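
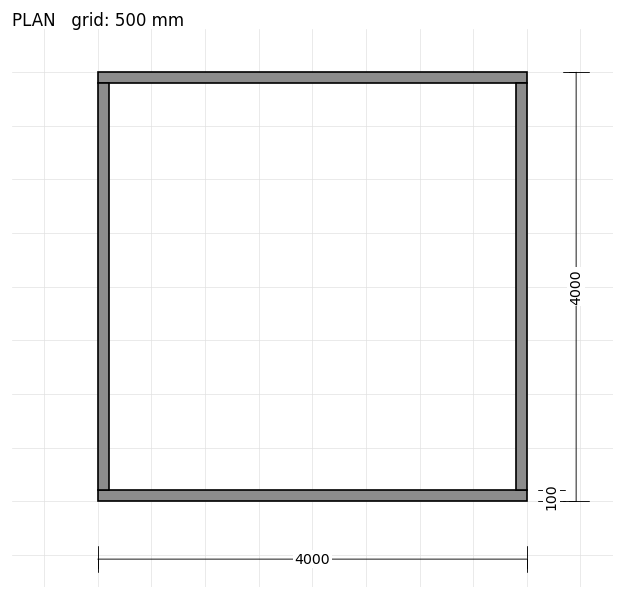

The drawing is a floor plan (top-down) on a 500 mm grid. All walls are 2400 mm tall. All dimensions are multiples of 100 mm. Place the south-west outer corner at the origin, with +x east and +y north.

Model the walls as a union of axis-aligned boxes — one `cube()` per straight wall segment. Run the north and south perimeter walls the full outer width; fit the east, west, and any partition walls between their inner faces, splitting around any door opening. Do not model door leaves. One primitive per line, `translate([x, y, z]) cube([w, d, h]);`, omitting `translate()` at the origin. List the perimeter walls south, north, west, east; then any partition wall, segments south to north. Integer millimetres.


cube([4000, 100, 2400]);
translate([0, 3900, 0]) cube([4000, 100, 2400]);
translate([0, 100, 0]) cube([100, 3800, 2400]);
translate([3900, 100, 0]) cube([100, 3800, 2400]);


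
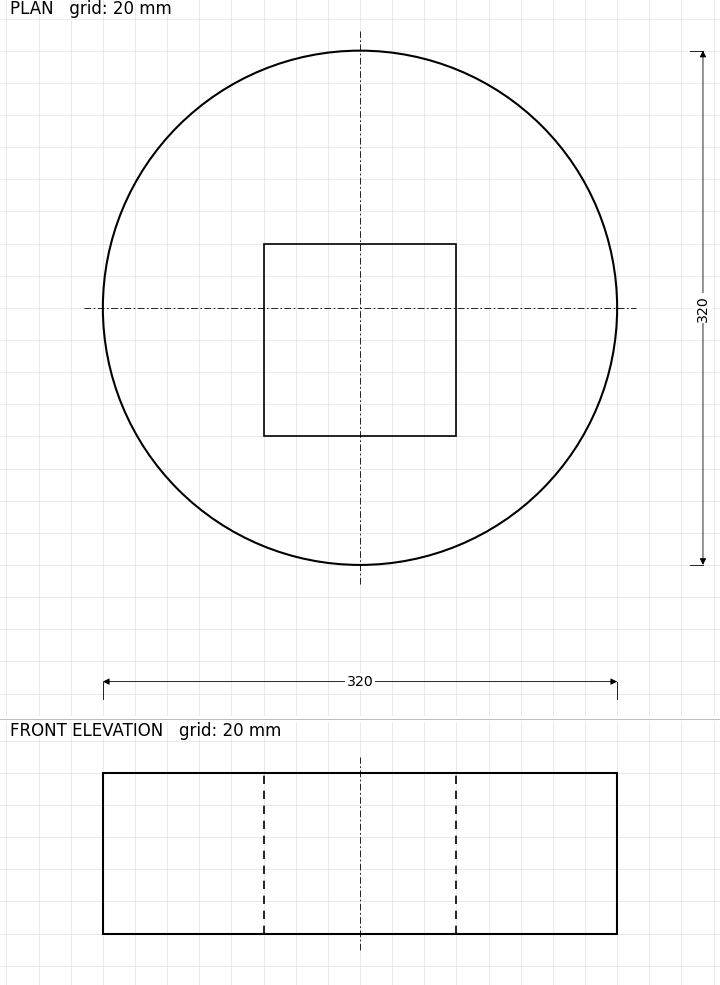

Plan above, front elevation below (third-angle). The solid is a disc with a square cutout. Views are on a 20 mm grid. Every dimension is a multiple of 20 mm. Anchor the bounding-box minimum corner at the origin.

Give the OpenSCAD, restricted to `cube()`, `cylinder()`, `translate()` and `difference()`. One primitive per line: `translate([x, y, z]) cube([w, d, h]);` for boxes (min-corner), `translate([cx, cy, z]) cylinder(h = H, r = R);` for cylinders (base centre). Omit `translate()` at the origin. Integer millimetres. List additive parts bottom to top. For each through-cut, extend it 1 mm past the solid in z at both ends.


difference() {
  translate([160, 160, 0]) cylinder(h = 100, r = 160);
  translate([100, 80, -1]) cube([120, 120, 102]);
}


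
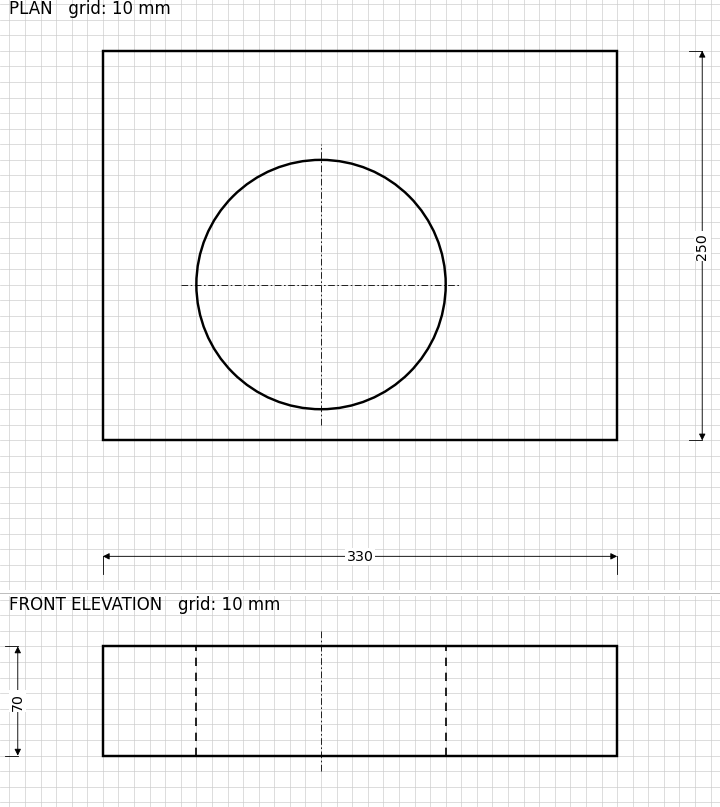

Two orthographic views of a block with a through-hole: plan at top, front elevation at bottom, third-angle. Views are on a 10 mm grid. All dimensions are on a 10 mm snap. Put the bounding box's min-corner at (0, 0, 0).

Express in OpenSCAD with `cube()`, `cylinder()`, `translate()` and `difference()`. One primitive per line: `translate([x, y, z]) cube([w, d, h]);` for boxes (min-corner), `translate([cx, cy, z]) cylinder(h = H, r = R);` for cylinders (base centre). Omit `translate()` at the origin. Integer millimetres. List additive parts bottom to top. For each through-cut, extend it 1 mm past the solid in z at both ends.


difference() {
  cube([330, 250, 70]);
  translate([140, 100, -1]) cylinder(h = 72, r = 80);
}


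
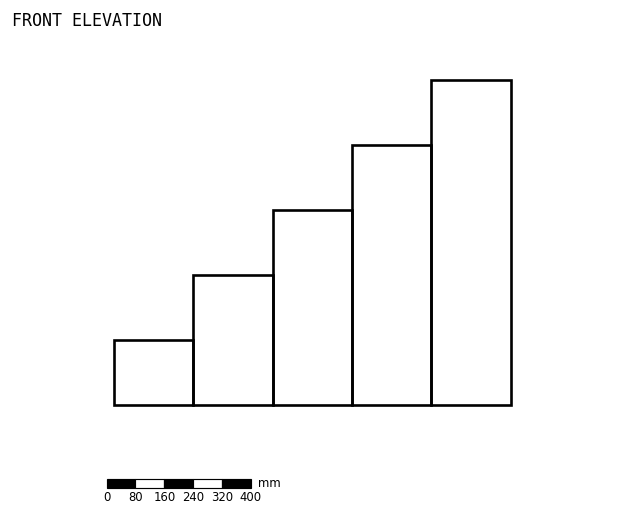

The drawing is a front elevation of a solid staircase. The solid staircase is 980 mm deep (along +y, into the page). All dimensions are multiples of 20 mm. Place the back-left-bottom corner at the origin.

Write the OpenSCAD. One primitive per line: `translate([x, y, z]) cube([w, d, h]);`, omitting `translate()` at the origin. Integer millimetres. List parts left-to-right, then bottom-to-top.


cube([220, 980, 180]);
translate([220, 0, 0]) cube([220, 980, 360]);
translate([440, 0, 0]) cube([220, 980, 540]);
translate([660, 0, 0]) cube([220, 980, 720]);
translate([880, 0, 0]) cube([220, 980, 900]);


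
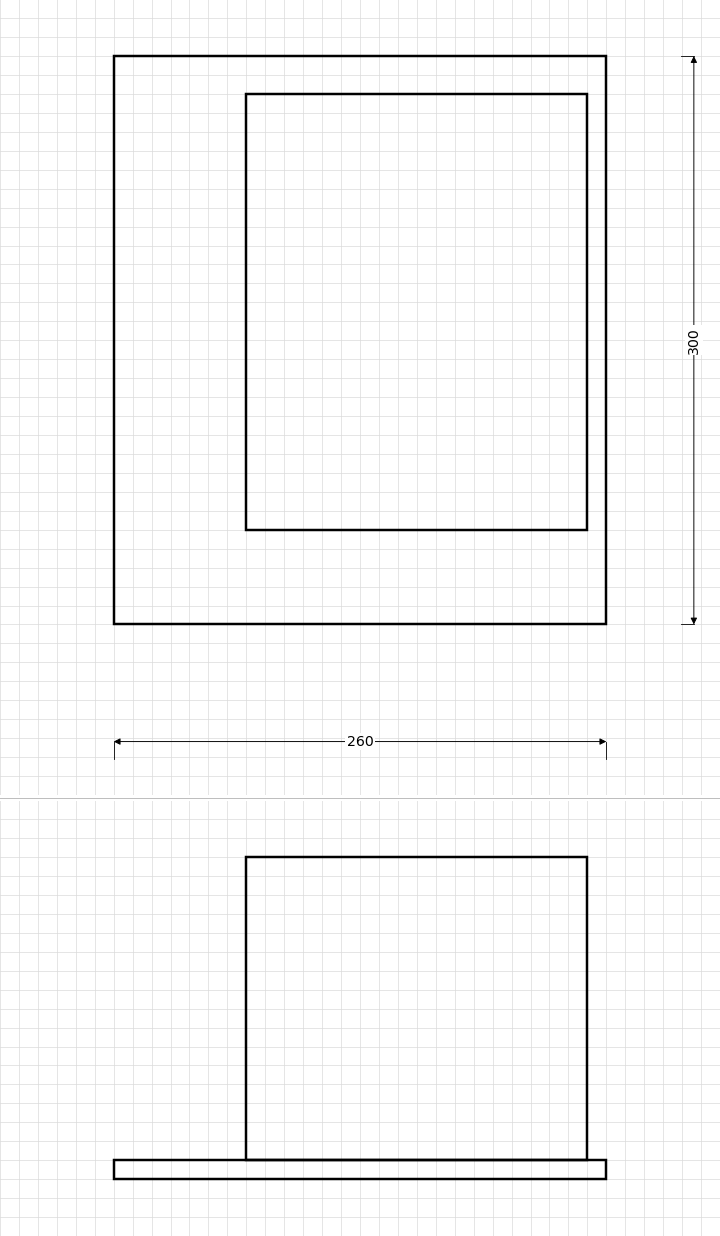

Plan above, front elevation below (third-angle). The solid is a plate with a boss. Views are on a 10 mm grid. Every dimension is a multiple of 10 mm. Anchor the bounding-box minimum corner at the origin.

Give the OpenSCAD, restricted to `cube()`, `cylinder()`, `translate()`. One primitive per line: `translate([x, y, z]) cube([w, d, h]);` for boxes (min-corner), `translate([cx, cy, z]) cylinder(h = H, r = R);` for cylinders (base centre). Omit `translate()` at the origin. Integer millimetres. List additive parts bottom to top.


cube([260, 300, 10]);
translate([70, 50, 10]) cube([180, 230, 160]);


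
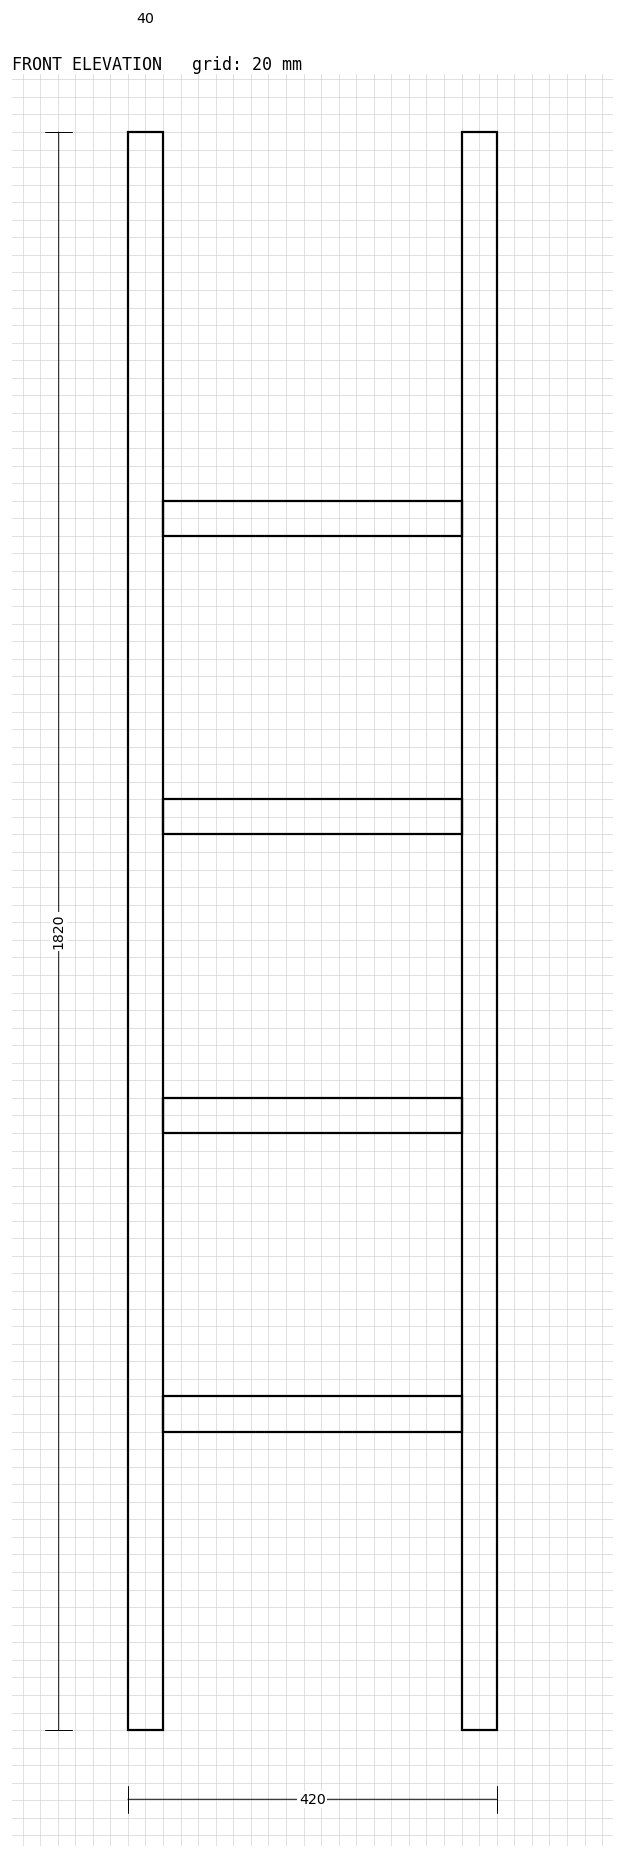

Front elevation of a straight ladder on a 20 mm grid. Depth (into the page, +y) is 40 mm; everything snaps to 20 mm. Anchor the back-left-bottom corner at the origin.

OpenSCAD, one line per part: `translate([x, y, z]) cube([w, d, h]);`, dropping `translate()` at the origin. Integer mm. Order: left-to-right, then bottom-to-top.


cube([40, 40, 1820]);
translate([40, 0, 340]) cube([340, 40, 40]);
translate([40, 0, 680]) cube([340, 40, 40]);
translate([40, 0, 1020]) cube([340, 40, 40]);
translate([40, 0, 1360]) cube([340, 40, 40]);
translate([380, 0, 0]) cube([40, 40, 1820]);


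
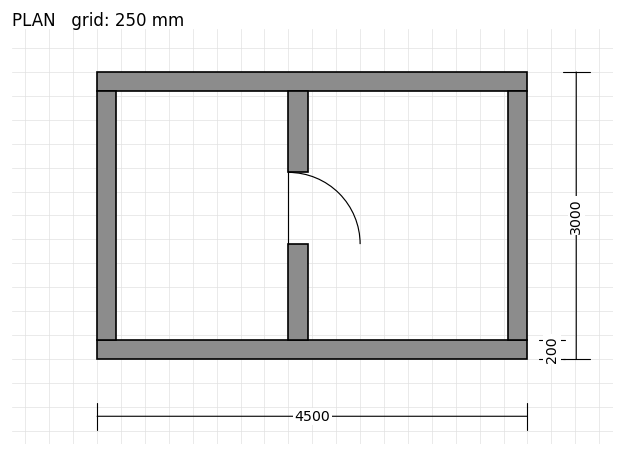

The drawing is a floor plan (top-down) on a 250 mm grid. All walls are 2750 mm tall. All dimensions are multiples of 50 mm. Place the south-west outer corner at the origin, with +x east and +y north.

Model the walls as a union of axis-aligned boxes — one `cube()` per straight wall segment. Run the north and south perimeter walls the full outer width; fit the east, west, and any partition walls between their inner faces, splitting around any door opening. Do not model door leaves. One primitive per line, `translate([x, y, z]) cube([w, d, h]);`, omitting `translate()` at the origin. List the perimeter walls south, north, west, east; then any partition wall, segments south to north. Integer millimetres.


cube([4500, 200, 2750]);
translate([0, 2800, 0]) cube([4500, 200, 2750]);
translate([0, 200, 0]) cube([200, 2600, 2750]);
translate([4300, 200, 0]) cube([200, 2600, 2750]);
translate([2000, 200, 0]) cube([200, 1000, 2750]);
translate([2000, 1950, 0]) cube([200, 850, 2750]);


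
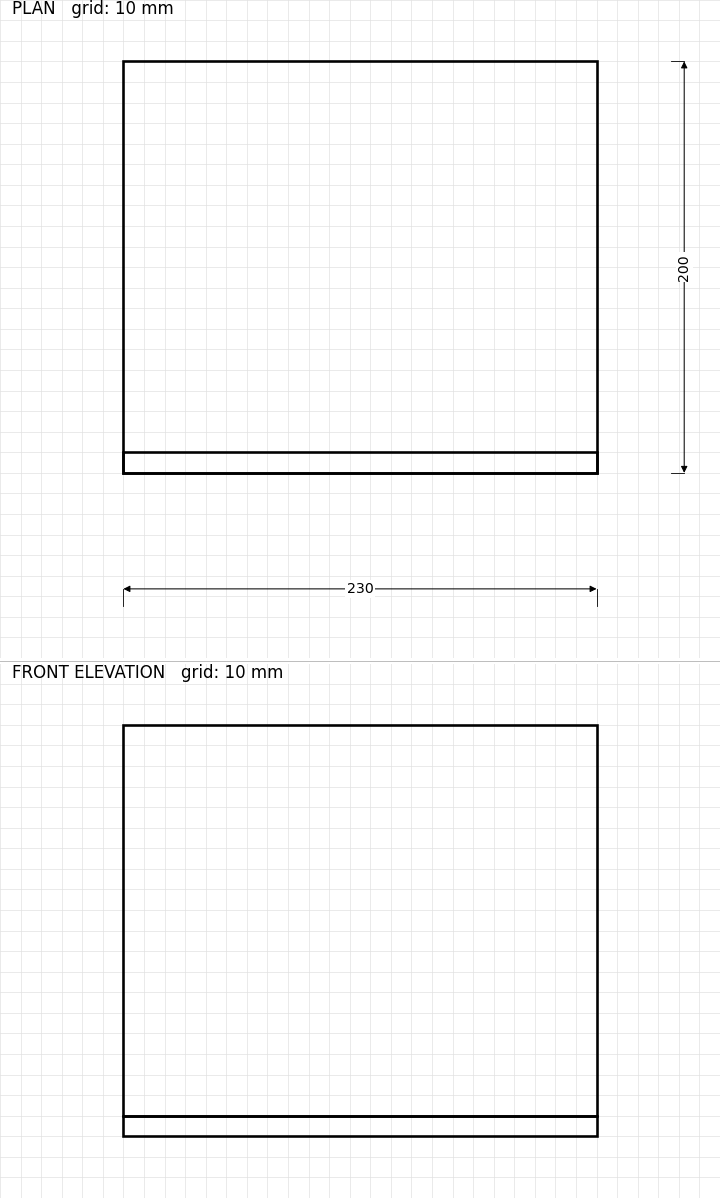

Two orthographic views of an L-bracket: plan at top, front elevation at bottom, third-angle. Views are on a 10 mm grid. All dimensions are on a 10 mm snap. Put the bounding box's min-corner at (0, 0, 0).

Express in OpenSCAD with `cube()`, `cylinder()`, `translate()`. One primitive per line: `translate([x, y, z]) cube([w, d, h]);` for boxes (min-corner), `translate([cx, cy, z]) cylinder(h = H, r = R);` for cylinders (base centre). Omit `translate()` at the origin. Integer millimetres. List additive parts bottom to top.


cube([230, 200, 10]);
translate([0, 0, 10]) cube([230, 10, 190]);


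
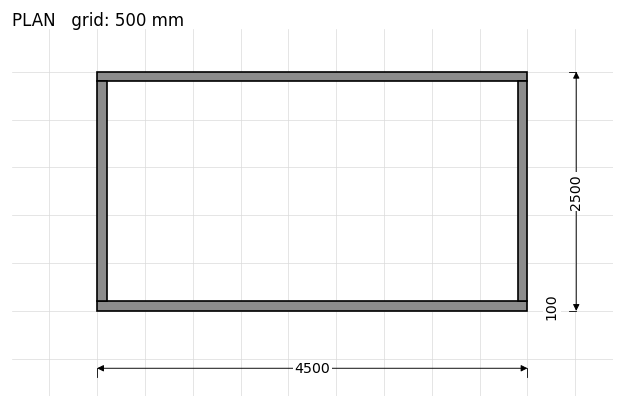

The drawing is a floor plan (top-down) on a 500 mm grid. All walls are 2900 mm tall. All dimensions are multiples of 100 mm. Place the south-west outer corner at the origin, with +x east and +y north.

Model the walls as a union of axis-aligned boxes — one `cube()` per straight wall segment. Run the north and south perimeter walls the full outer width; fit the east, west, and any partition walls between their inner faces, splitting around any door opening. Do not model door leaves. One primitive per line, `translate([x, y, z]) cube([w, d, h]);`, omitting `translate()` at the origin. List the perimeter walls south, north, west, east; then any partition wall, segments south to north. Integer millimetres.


cube([4500, 100, 2900]);
translate([0, 2400, 0]) cube([4500, 100, 2900]);
translate([0, 100, 0]) cube([100, 2300, 2900]);
translate([4400, 100, 0]) cube([100, 2300, 2900]);


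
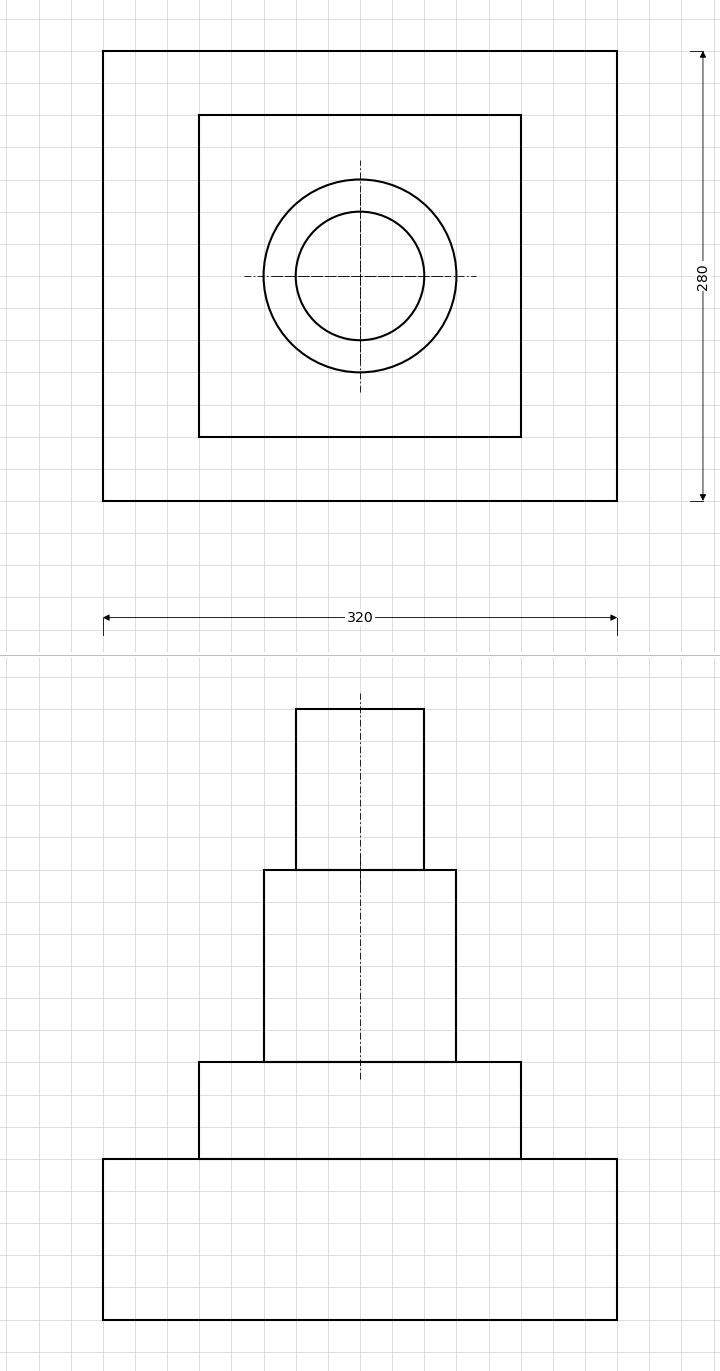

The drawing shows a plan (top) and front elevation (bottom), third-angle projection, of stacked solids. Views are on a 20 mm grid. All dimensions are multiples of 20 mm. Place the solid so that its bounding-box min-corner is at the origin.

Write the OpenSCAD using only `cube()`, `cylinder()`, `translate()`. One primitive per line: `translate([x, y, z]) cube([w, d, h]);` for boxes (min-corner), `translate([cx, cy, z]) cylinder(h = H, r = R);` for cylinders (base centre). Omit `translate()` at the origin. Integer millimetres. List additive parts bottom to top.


cube([320, 280, 100]);
translate([60, 40, 100]) cube([200, 200, 60]);
translate([160, 140, 160]) cylinder(h = 120, r = 60);
translate([160, 140, 280]) cylinder(h = 100, r = 40);


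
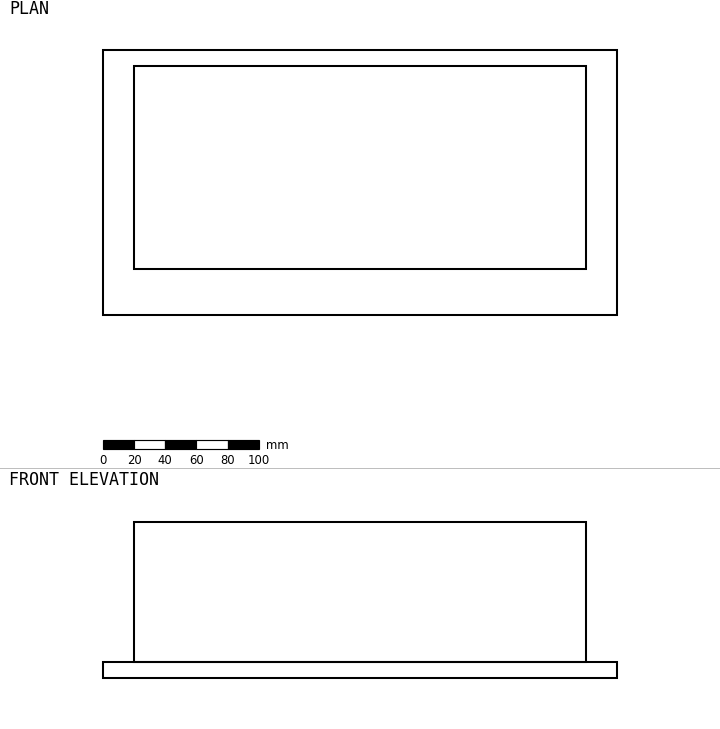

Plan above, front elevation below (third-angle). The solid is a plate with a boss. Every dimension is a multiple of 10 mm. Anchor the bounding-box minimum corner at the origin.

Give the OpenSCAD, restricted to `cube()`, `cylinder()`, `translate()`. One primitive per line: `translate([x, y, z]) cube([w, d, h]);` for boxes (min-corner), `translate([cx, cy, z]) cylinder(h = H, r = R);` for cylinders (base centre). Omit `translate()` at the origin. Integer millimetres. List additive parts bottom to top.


cube([330, 170, 10]);
translate([20, 30, 10]) cube([290, 130, 90]);


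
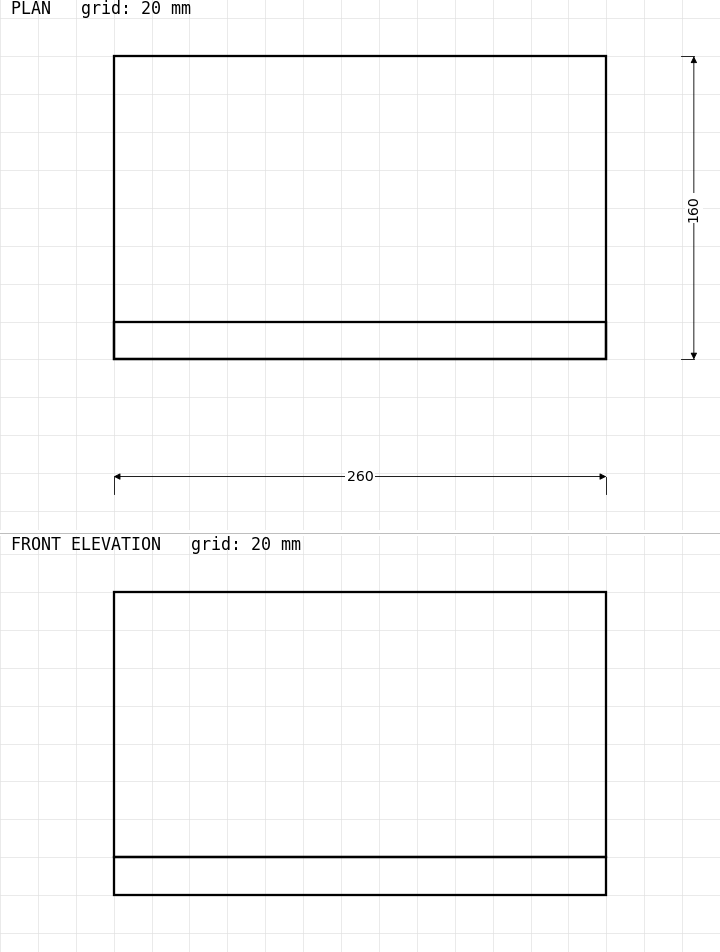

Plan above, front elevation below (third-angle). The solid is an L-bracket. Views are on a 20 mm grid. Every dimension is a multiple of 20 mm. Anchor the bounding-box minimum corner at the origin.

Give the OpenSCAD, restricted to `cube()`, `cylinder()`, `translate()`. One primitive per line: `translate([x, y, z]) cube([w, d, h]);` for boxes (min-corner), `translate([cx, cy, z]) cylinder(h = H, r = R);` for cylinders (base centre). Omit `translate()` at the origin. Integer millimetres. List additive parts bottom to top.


cube([260, 160, 20]);
translate([0, 0, 20]) cube([260, 20, 140]);


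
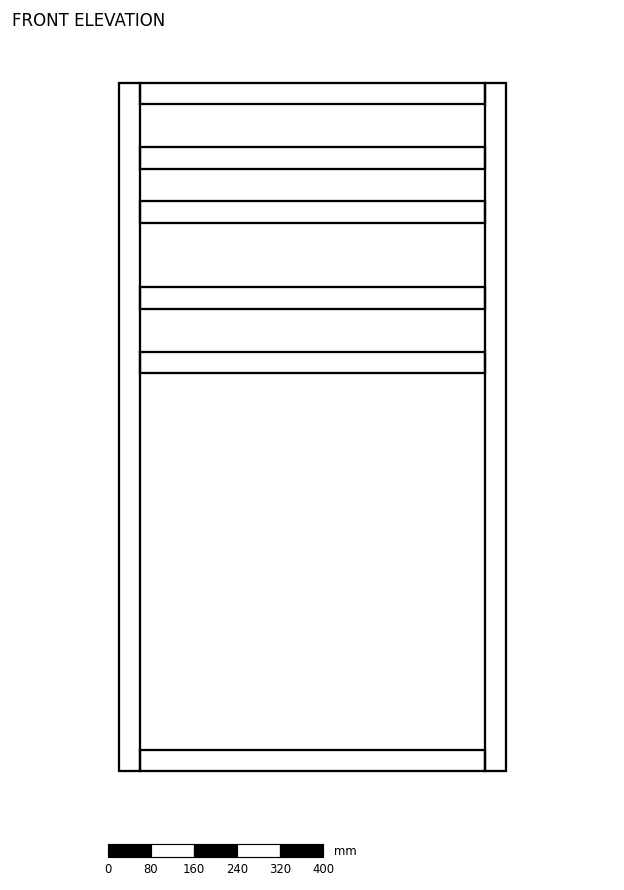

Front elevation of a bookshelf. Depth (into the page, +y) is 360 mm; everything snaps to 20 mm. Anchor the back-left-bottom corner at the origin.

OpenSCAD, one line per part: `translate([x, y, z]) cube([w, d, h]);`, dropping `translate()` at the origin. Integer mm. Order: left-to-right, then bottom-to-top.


cube([40, 360, 1280]);
translate([40, 0, 0]) cube([640, 360, 40]);
translate([40, 0, 740]) cube([640, 360, 40]);
translate([40, 0, 860]) cube([640, 360, 40]);
translate([40, 0, 1020]) cube([640, 360, 40]);
translate([40, 0, 1120]) cube([640, 360, 40]);
translate([40, 0, 1240]) cube([640, 360, 40]);
translate([680, 0, 0]) cube([40, 360, 1280]);


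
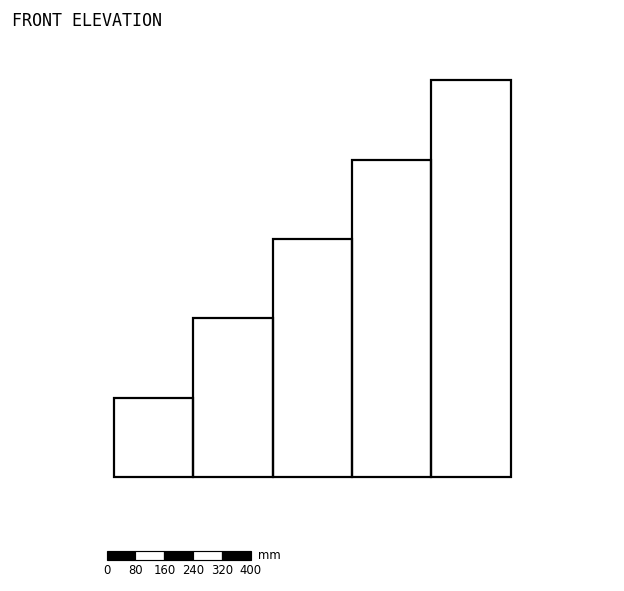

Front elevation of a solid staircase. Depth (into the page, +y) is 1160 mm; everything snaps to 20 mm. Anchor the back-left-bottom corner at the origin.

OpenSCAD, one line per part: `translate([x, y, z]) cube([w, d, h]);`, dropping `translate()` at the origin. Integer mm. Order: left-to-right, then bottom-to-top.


cube([220, 1160, 220]);
translate([220, 0, 0]) cube([220, 1160, 440]);
translate([440, 0, 0]) cube([220, 1160, 660]);
translate([660, 0, 0]) cube([220, 1160, 880]);
translate([880, 0, 0]) cube([220, 1160, 1100]);


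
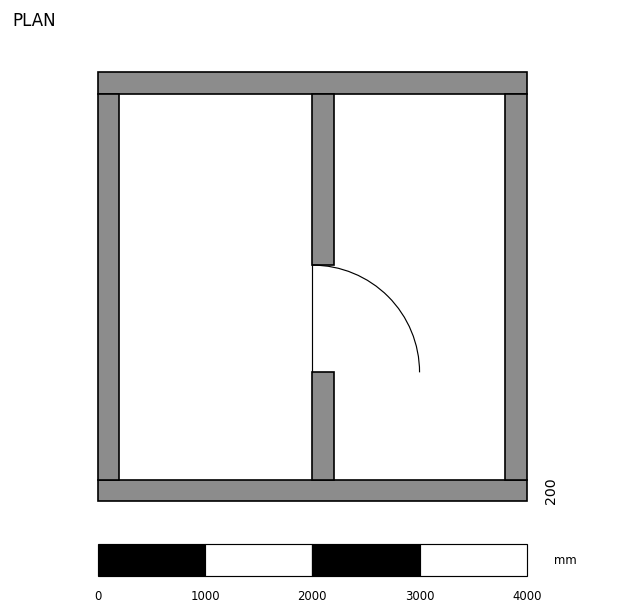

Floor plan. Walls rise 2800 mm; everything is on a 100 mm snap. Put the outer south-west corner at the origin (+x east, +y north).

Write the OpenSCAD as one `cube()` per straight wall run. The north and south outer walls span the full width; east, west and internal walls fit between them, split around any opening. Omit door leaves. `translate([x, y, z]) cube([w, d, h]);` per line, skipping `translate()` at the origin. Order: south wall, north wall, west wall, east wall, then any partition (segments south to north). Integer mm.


cube([4000, 200, 2800]);
translate([0, 3800, 0]) cube([4000, 200, 2800]);
translate([0, 200, 0]) cube([200, 3600, 2800]);
translate([3800, 200, 0]) cube([200, 3600, 2800]);
translate([2000, 200, 0]) cube([200, 1000, 2800]);
translate([2000, 2200, 0]) cube([200, 1600, 2800]);


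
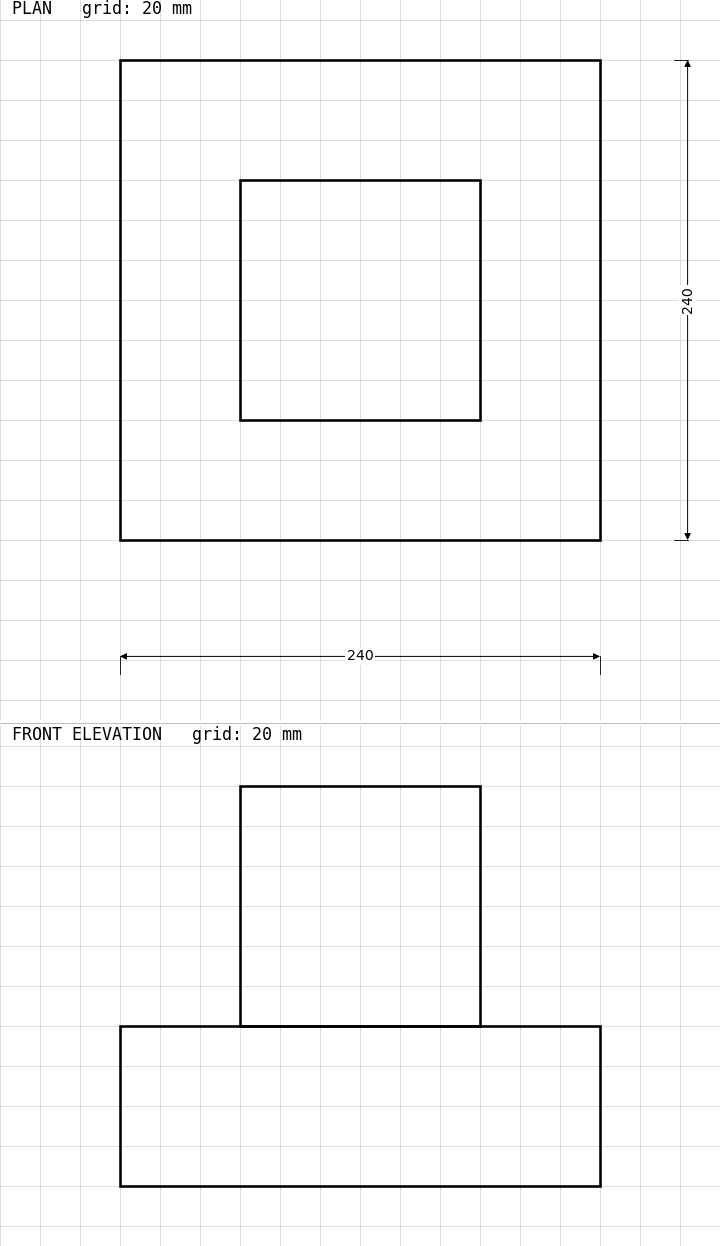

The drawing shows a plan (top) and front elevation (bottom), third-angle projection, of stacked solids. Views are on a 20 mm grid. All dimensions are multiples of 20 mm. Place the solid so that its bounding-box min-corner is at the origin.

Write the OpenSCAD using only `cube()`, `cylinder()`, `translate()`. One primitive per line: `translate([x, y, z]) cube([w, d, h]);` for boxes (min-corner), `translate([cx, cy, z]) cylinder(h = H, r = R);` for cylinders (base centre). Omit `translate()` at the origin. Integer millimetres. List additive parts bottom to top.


cube([240, 240, 80]);
translate([60, 60, 80]) cube([120, 120, 120]);


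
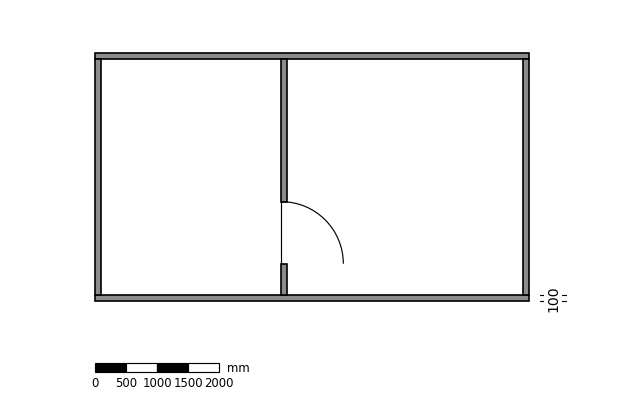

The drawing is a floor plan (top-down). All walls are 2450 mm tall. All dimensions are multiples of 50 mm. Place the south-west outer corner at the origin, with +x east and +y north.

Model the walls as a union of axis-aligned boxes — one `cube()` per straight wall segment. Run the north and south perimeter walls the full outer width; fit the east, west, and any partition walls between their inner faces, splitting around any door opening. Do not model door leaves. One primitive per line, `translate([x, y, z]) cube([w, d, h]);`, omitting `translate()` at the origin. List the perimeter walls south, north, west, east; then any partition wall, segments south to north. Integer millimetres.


cube([7000, 100, 2450]);
translate([0, 3900, 0]) cube([7000, 100, 2450]);
translate([0, 100, 0]) cube([100, 3800, 2450]);
translate([6900, 100, 0]) cube([100, 3800, 2450]);
translate([3000, 100, 0]) cube([100, 500, 2450]);
translate([3000, 1600, 0]) cube([100, 2300, 2450]);


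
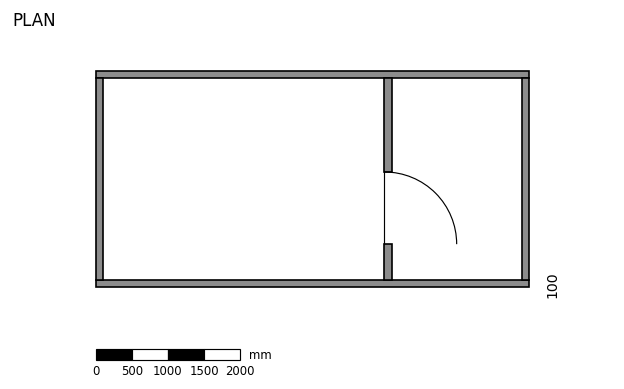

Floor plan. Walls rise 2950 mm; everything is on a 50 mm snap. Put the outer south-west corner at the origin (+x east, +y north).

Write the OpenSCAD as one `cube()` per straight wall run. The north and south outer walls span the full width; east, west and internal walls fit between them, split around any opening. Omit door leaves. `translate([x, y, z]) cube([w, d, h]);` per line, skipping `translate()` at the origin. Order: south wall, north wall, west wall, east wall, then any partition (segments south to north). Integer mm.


cube([6000, 100, 2950]);
translate([0, 2900, 0]) cube([6000, 100, 2950]);
translate([0, 100, 0]) cube([100, 2800, 2950]);
translate([5900, 100, 0]) cube([100, 2800, 2950]);
translate([4000, 100, 0]) cube([100, 500, 2950]);
translate([4000, 1600, 0]) cube([100, 1300, 2950]);


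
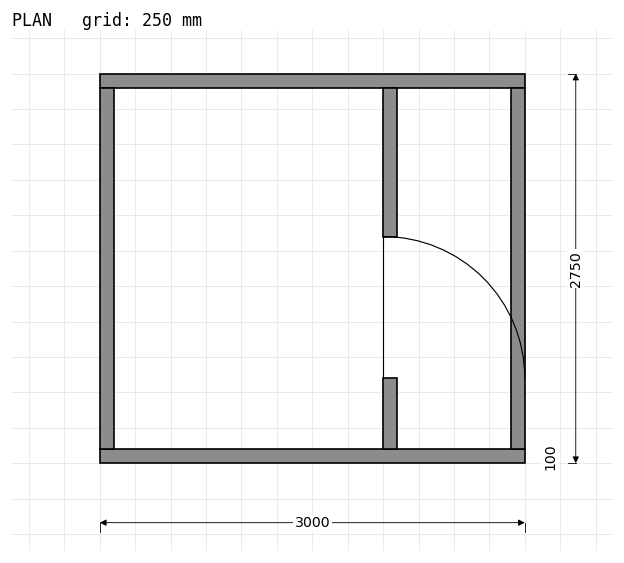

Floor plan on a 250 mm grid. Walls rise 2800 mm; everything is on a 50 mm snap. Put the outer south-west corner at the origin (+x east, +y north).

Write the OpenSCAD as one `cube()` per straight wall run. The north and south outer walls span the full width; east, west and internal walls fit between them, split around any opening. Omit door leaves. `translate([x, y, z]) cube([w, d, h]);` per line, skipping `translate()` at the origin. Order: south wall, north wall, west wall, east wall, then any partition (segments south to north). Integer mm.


cube([3000, 100, 2800]);
translate([0, 2650, 0]) cube([3000, 100, 2800]);
translate([0, 100, 0]) cube([100, 2550, 2800]);
translate([2900, 100, 0]) cube([100, 2550, 2800]);
translate([2000, 100, 0]) cube([100, 500, 2800]);
translate([2000, 1600, 0]) cube([100, 1050, 2800]);


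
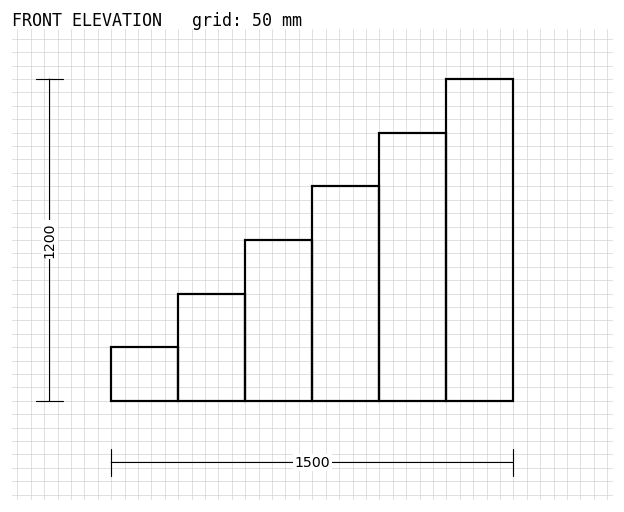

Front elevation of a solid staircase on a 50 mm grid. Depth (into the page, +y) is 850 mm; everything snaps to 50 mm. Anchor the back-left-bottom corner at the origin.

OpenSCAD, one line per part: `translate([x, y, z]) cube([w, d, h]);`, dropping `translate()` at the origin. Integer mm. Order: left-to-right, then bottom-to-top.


cube([250, 850, 200]);
translate([250, 0, 0]) cube([250, 850, 400]);
translate([500, 0, 0]) cube([250, 850, 600]);
translate([750, 0, 0]) cube([250, 850, 800]);
translate([1000, 0, 0]) cube([250, 850, 1000]);
translate([1250, 0, 0]) cube([250, 850, 1200]);


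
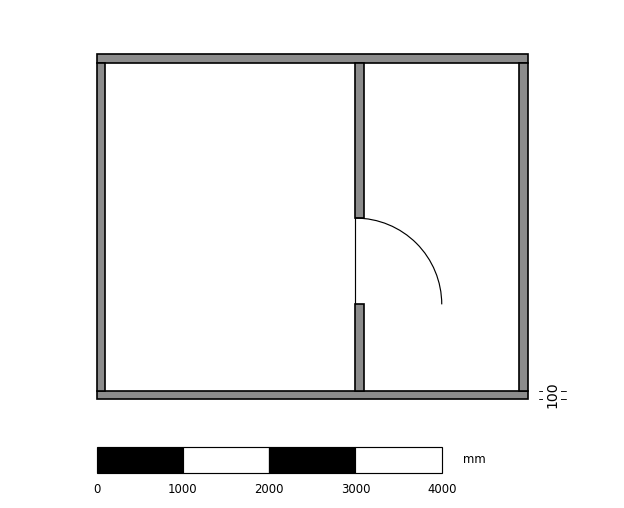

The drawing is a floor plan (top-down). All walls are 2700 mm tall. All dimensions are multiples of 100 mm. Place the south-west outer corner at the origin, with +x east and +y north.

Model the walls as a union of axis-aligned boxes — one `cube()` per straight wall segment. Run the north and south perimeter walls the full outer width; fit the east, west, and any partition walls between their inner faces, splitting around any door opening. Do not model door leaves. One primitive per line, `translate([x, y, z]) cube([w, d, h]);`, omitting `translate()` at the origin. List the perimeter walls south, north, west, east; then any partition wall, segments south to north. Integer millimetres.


cube([5000, 100, 2700]);
translate([0, 3900, 0]) cube([5000, 100, 2700]);
translate([0, 100, 0]) cube([100, 3800, 2700]);
translate([4900, 100, 0]) cube([100, 3800, 2700]);
translate([3000, 100, 0]) cube([100, 1000, 2700]);
translate([3000, 2100, 0]) cube([100, 1800, 2700]);


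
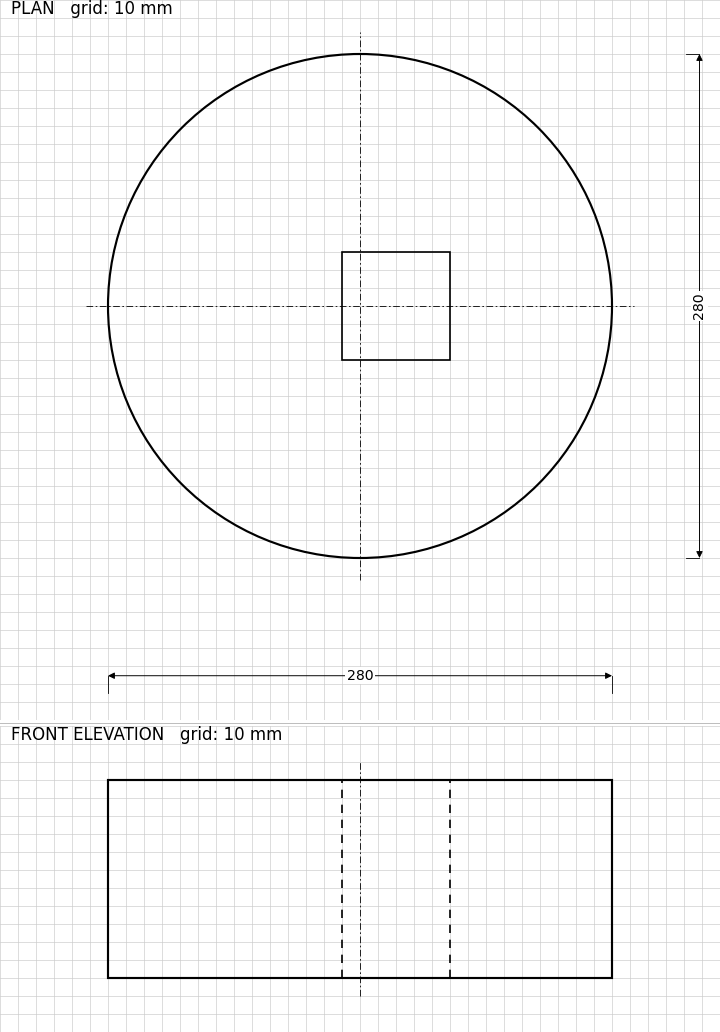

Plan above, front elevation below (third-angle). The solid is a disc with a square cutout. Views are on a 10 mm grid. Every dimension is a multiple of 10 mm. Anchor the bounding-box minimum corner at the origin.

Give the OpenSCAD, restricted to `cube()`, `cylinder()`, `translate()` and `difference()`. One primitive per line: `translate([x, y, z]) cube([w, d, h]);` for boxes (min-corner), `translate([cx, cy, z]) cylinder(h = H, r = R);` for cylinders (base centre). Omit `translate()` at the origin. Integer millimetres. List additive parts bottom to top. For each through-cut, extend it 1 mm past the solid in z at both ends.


difference() {
  translate([140, 140, 0]) cylinder(h = 110, r = 140);
  translate([130, 110, -1]) cube([60, 60, 112]);
}


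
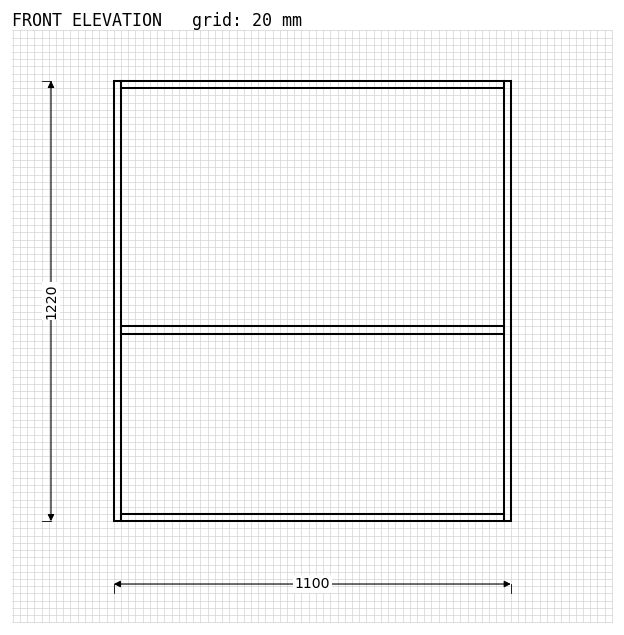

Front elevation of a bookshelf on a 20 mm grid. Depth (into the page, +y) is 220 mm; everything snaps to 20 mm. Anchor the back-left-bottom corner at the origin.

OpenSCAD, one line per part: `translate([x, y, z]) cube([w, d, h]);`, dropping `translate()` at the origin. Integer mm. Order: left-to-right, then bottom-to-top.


cube([20, 220, 1220]);
translate([20, 0, 0]) cube([1060, 220, 20]);
translate([20, 0, 520]) cube([1060, 220, 20]);
translate([20, 0, 1200]) cube([1060, 220, 20]);
translate([1080, 0, 0]) cube([20, 220, 1220]);


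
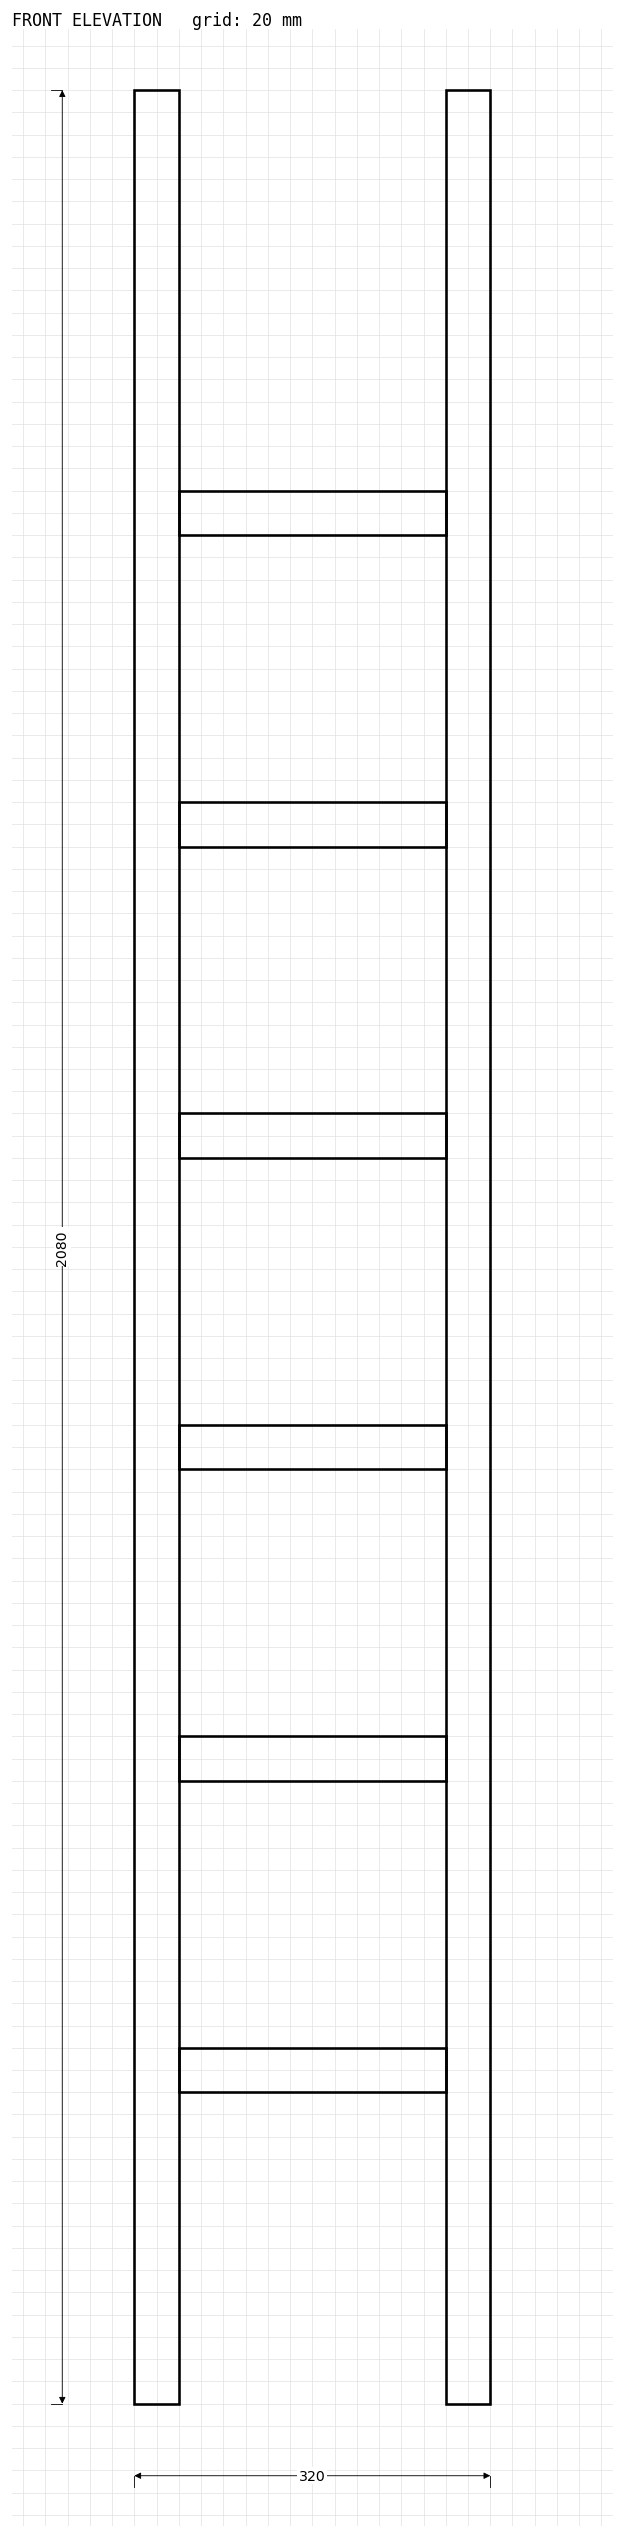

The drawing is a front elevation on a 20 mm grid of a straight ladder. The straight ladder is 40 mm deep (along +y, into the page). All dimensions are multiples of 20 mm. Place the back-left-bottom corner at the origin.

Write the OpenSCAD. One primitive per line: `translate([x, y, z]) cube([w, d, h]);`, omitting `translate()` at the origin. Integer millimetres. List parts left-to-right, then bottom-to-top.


cube([40, 40, 2080]);
translate([40, 0, 280]) cube([240, 40, 40]);
translate([40, 0, 560]) cube([240, 40, 40]);
translate([40, 0, 840]) cube([240, 40, 40]);
translate([40, 0, 1120]) cube([240, 40, 40]);
translate([40, 0, 1400]) cube([240, 40, 40]);
translate([40, 0, 1680]) cube([240, 40, 40]);
translate([280, 0, 0]) cube([40, 40, 2080]);


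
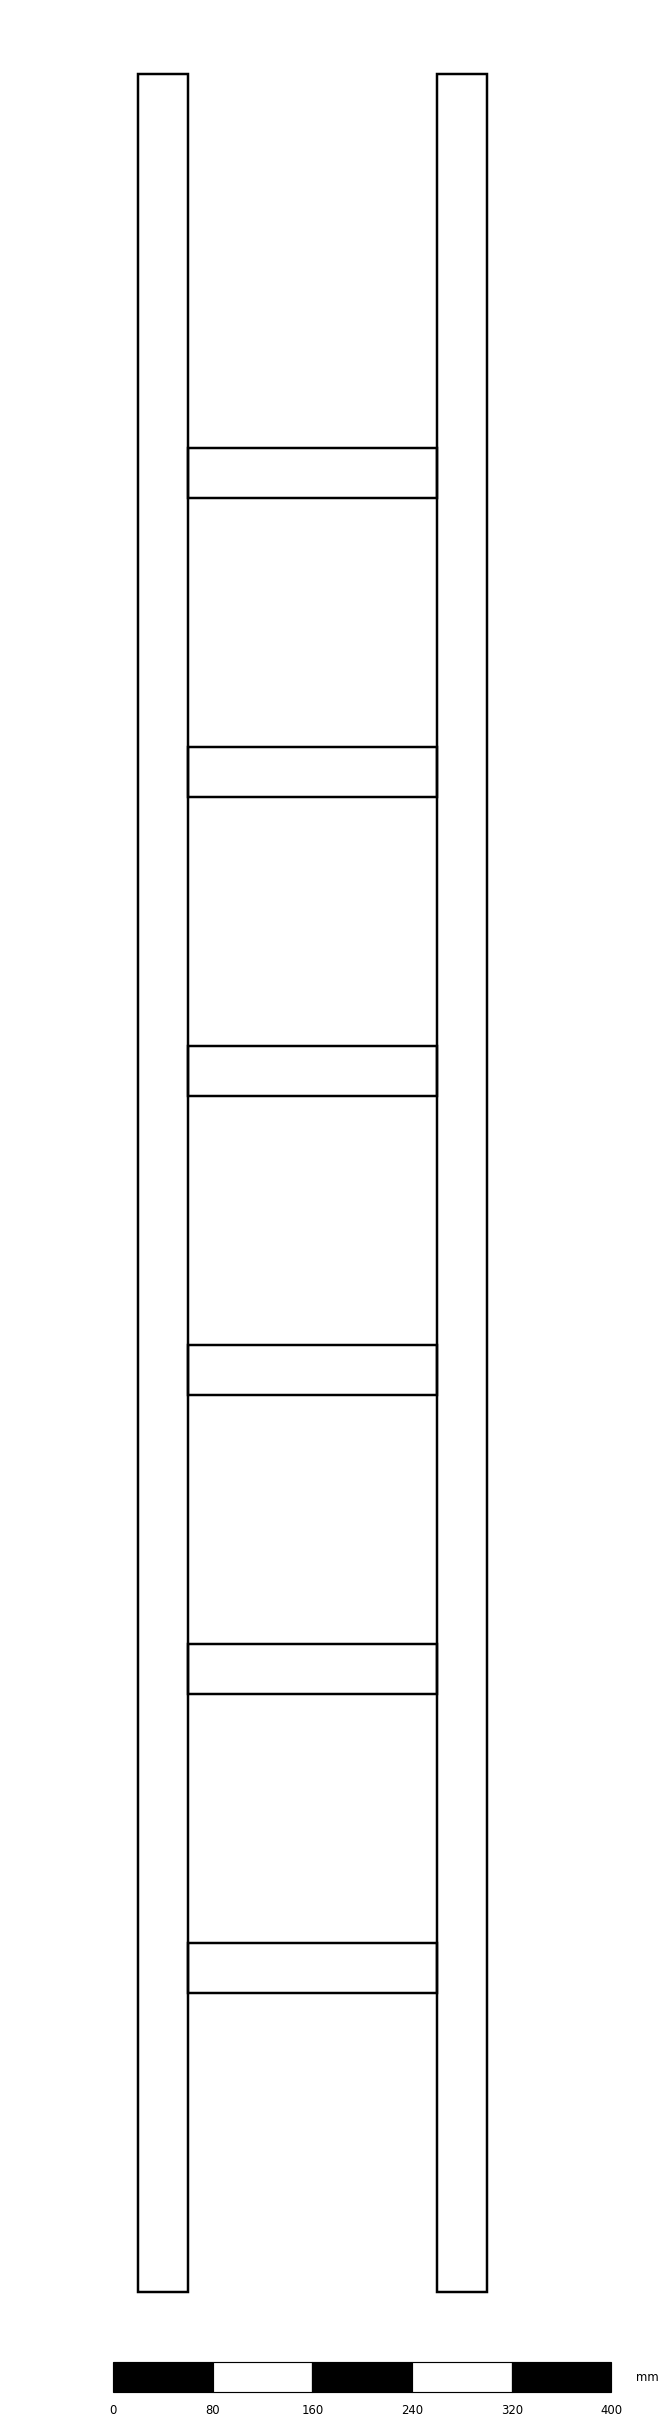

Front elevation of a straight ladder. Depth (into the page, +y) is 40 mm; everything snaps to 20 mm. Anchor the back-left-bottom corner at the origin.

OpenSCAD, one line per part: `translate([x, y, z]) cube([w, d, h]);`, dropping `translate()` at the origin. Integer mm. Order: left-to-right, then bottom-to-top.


cube([40, 40, 1780]);
translate([40, 0, 240]) cube([200, 40, 40]);
translate([40, 0, 480]) cube([200, 40, 40]);
translate([40, 0, 720]) cube([200, 40, 40]);
translate([40, 0, 960]) cube([200, 40, 40]);
translate([40, 0, 1200]) cube([200, 40, 40]);
translate([40, 0, 1440]) cube([200, 40, 40]);
translate([240, 0, 0]) cube([40, 40, 1780]);


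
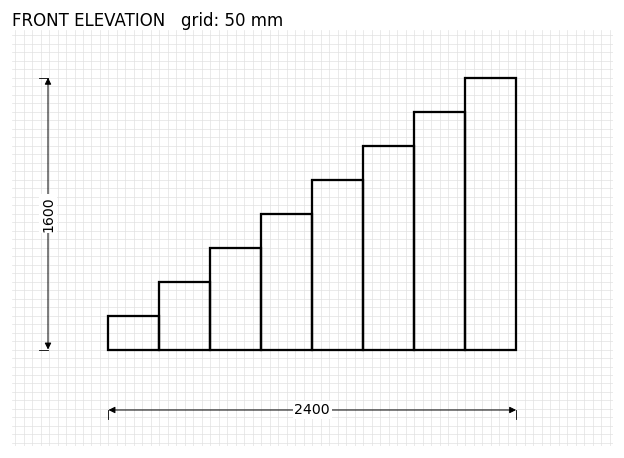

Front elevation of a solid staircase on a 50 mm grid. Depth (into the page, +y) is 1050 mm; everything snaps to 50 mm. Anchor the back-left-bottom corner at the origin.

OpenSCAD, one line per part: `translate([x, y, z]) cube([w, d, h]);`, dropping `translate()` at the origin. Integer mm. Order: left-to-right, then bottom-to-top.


cube([300, 1050, 200]);
translate([300, 0, 0]) cube([300, 1050, 400]);
translate([600, 0, 0]) cube([300, 1050, 600]);
translate([900, 0, 0]) cube([300, 1050, 800]);
translate([1200, 0, 0]) cube([300, 1050, 1000]);
translate([1500, 0, 0]) cube([300, 1050, 1200]);
translate([1800, 0, 0]) cube([300, 1050, 1400]);
translate([2100, 0, 0]) cube([300, 1050, 1600]);


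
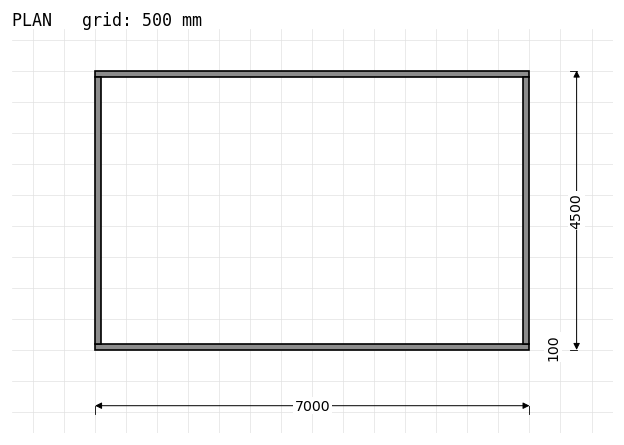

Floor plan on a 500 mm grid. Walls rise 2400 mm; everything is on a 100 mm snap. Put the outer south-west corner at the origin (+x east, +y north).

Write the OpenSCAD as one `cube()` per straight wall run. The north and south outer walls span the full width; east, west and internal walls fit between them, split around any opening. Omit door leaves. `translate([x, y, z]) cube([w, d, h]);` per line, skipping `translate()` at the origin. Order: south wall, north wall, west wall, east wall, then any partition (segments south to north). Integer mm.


cube([7000, 100, 2400]);
translate([0, 4400, 0]) cube([7000, 100, 2400]);
translate([0, 100, 0]) cube([100, 4300, 2400]);
translate([6900, 100, 0]) cube([100, 4300, 2400]);


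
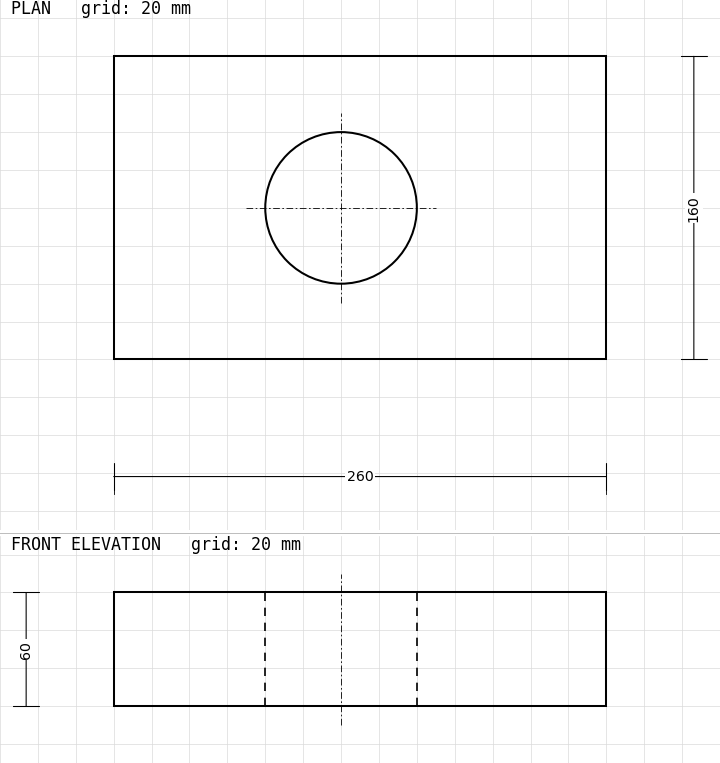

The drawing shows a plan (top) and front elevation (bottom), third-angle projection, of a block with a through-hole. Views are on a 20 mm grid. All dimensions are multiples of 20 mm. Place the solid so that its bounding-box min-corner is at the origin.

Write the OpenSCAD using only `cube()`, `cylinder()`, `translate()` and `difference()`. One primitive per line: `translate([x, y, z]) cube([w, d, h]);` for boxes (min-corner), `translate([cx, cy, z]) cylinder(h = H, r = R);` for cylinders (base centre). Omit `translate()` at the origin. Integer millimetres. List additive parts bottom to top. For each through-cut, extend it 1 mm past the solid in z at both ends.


difference() {
  cube([260, 160, 60]);
  translate([120, 80, -1]) cylinder(h = 62, r = 40);
}


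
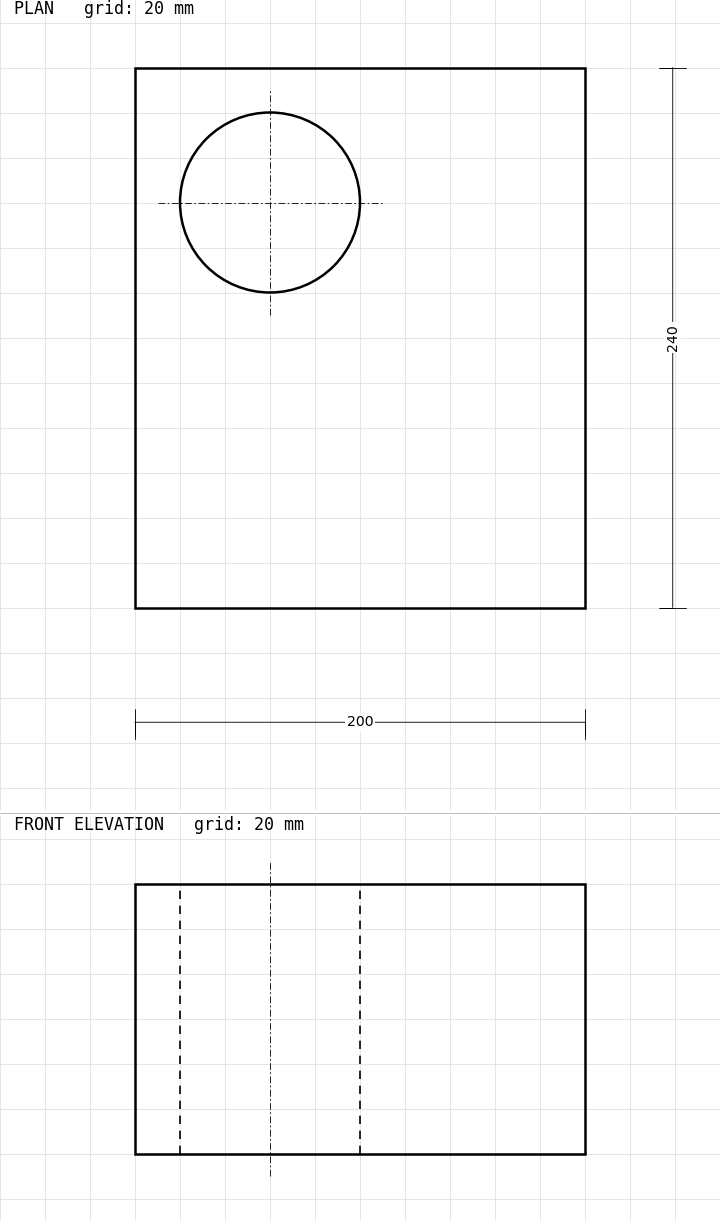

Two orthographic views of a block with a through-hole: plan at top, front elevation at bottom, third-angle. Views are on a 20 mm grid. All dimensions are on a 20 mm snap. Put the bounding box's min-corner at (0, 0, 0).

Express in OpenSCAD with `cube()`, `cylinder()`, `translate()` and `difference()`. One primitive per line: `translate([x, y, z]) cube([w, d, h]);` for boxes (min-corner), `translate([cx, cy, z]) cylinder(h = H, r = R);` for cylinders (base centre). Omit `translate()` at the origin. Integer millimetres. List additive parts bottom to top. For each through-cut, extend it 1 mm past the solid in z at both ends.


difference() {
  cube([200, 240, 120]);
  translate([60, 180, -1]) cylinder(h = 122, r = 40);
}


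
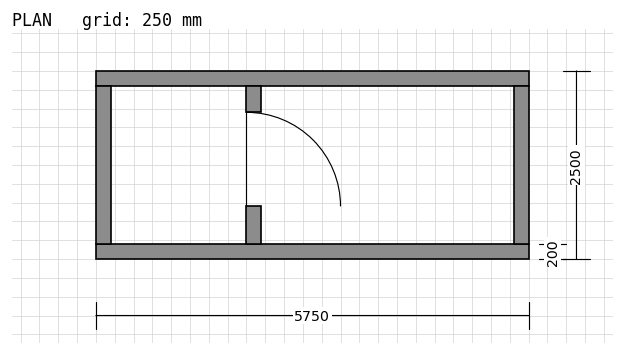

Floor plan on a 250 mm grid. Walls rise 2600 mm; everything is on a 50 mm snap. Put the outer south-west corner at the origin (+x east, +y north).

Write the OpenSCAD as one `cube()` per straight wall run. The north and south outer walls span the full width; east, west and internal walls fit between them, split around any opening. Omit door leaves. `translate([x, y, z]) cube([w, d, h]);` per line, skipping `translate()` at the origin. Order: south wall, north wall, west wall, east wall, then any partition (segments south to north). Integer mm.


cube([5750, 200, 2600]);
translate([0, 2300, 0]) cube([5750, 200, 2600]);
translate([0, 200, 0]) cube([200, 2100, 2600]);
translate([5550, 200, 0]) cube([200, 2100, 2600]);
translate([2000, 200, 0]) cube([200, 500, 2600]);
translate([2000, 1950, 0]) cube([200, 350, 2600]);


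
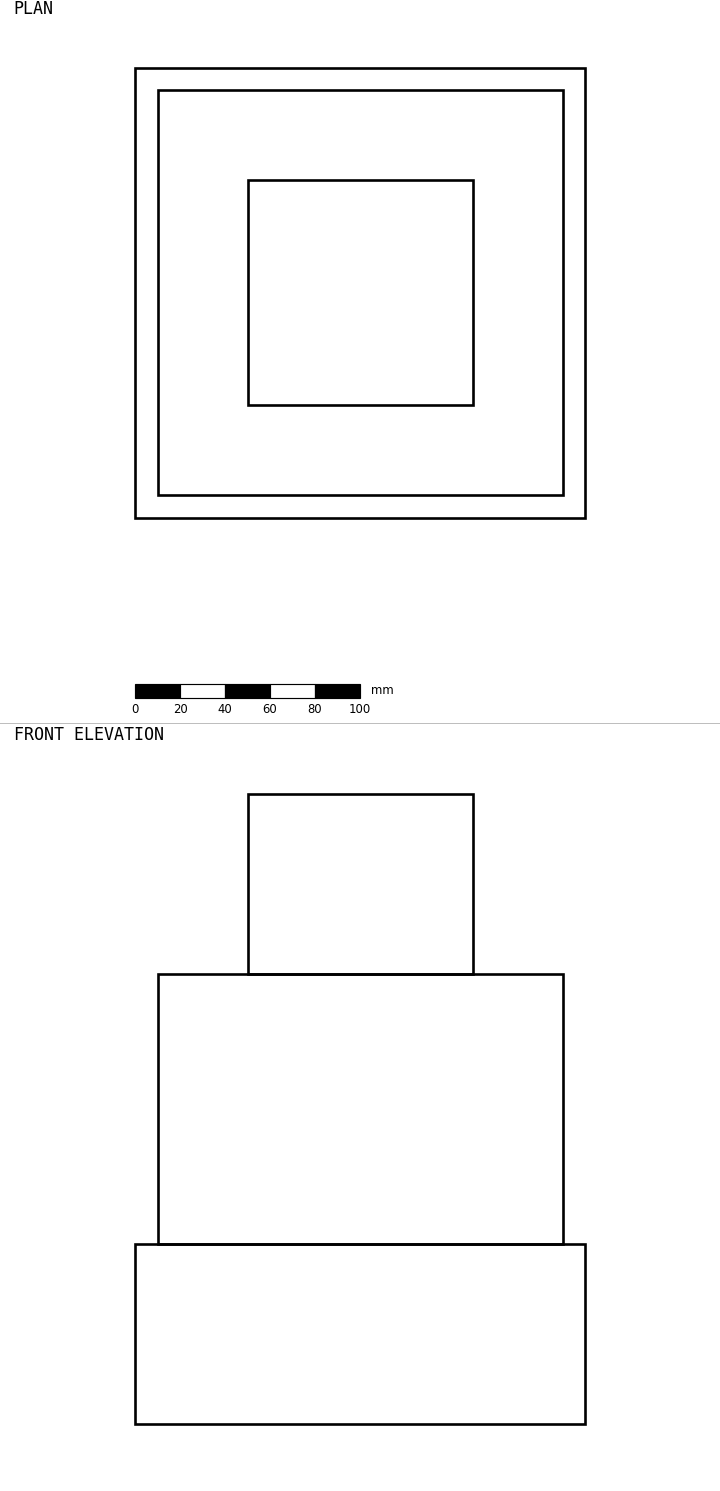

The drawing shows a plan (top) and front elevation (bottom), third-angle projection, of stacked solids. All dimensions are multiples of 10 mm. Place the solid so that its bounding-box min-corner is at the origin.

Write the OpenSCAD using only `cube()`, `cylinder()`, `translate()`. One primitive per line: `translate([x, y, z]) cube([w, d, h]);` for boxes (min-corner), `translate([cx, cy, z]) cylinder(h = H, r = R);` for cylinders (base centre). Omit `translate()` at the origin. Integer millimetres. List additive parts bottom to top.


cube([200, 200, 80]);
translate([10, 10, 80]) cube([180, 180, 120]);
translate([50, 50, 200]) cube([100, 100, 80]);


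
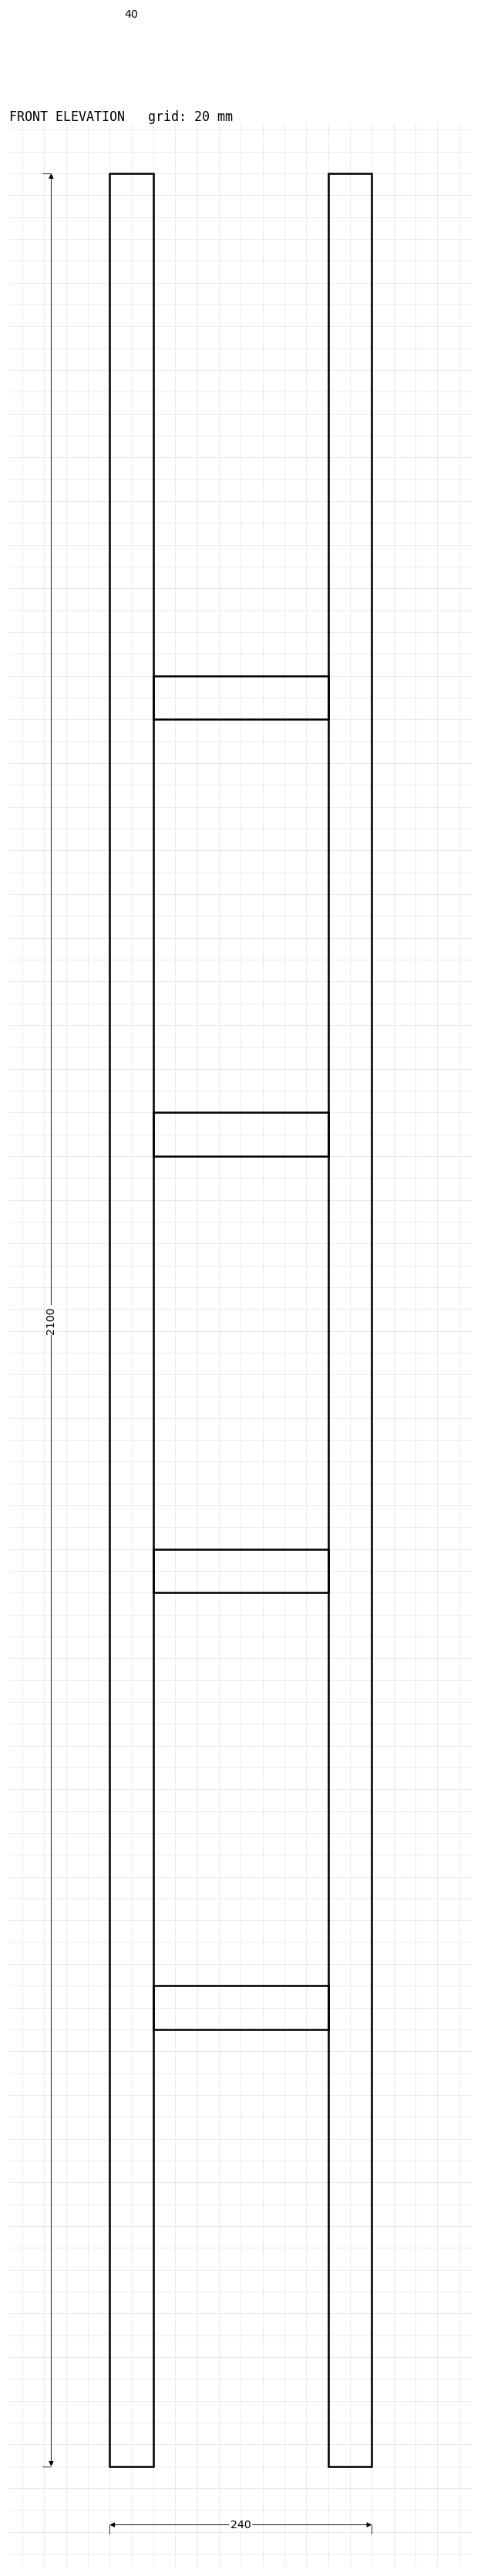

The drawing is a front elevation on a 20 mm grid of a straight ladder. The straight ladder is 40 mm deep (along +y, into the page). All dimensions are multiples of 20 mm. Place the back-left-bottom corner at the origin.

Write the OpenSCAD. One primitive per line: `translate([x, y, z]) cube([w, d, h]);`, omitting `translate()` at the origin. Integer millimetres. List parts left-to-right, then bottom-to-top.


cube([40, 40, 2100]);
translate([40, 0, 400]) cube([160, 40, 40]);
translate([40, 0, 800]) cube([160, 40, 40]);
translate([40, 0, 1200]) cube([160, 40, 40]);
translate([40, 0, 1600]) cube([160, 40, 40]);
translate([200, 0, 0]) cube([40, 40, 2100]);


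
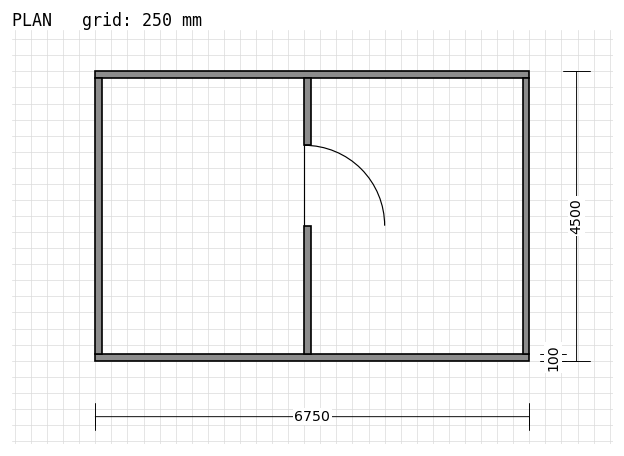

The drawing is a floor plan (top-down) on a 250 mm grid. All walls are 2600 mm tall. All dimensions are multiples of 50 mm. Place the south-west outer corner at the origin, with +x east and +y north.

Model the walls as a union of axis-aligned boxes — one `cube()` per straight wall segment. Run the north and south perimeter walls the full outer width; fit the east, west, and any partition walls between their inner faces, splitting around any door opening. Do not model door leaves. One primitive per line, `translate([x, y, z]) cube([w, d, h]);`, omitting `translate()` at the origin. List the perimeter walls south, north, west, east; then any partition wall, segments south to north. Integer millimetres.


cube([6750, 100, 2600]);
translate([0, 4400, 0]) cube([6750, 100, 2600]);
translate([0, 100, 0]) cube([100, 4300, 2600]);
translate([6650, 100, 0]) cube([100, 4300, 2600]);
translate([3250, 100, 0]) cube([100, 2000, 2600]);
translate([3250, 3350, 0]) cube([100, 1050, 2600]);


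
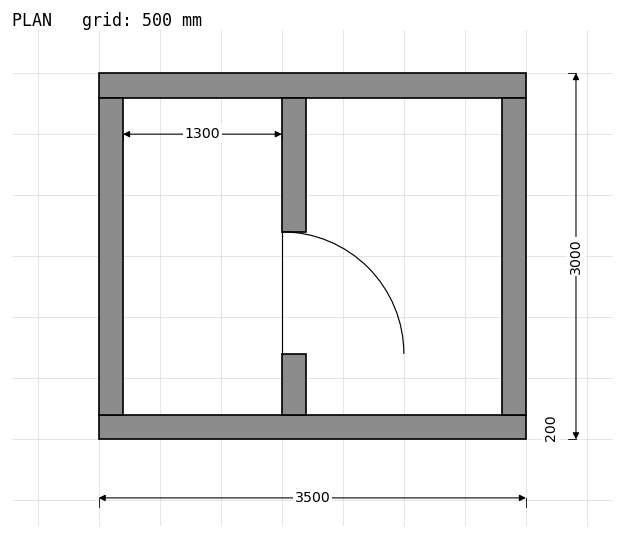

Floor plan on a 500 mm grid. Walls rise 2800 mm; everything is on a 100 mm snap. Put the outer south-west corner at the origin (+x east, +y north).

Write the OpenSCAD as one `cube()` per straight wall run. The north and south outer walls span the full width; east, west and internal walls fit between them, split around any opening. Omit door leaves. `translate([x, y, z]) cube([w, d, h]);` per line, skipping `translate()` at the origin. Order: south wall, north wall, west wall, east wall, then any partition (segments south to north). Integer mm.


cube([3500, 200, 2800]);
translate([0, 2800, 0]) cube([3500, 200, 2800]);
translate([0, 200, 0]) cube([200, 2600, 2800]);
translate([3300, 200, 0]) cube([200, 2600, 2800]);
translate([1500, 200, 0]) cube([200, 500, 2800]);
translate([1500, 1700, 0]) cube([200, 1100, 2800]);


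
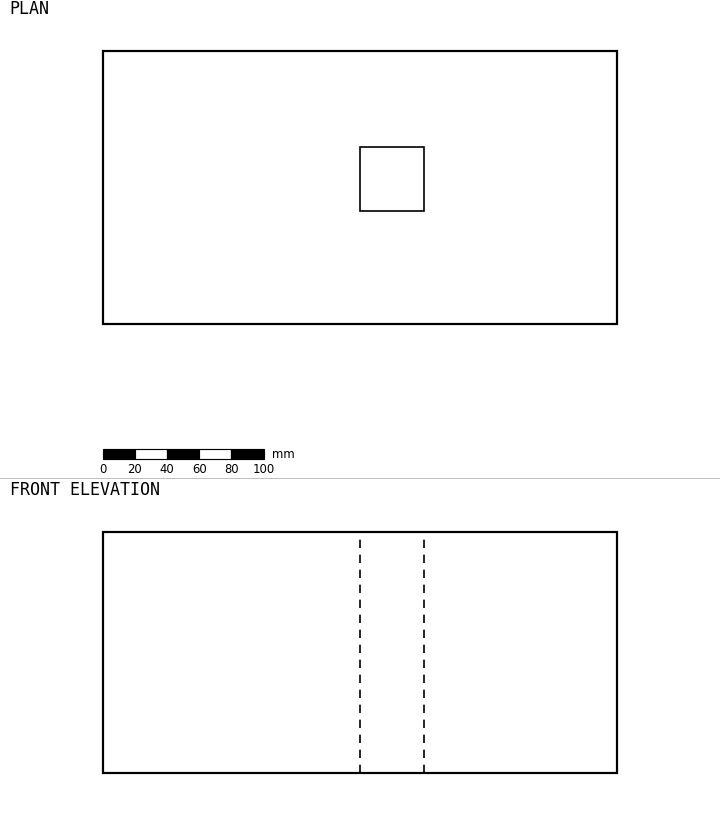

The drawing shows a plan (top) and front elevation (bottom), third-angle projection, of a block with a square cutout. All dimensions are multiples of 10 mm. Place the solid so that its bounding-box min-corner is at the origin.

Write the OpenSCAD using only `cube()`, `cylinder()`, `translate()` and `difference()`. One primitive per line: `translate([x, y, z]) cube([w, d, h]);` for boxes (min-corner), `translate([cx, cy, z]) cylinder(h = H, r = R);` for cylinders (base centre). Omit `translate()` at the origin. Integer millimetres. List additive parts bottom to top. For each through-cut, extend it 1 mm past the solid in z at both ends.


difference() {
  cube([320, 170, 150]);
  translate([160, 70, -1]) cube([40, 40, 152]);
}


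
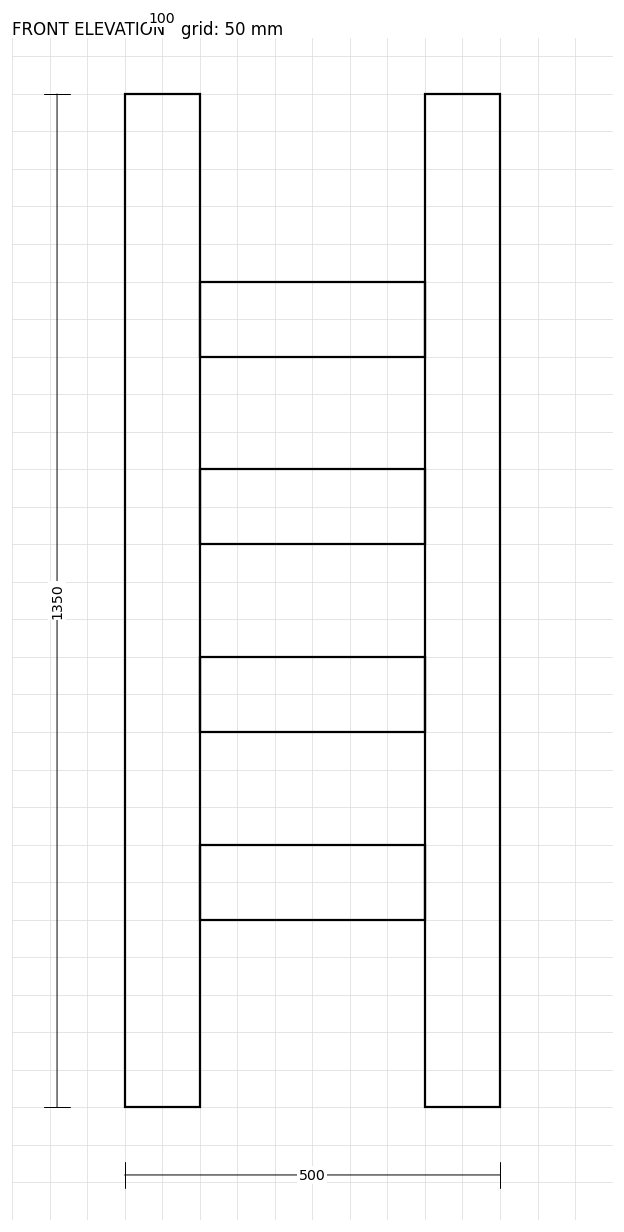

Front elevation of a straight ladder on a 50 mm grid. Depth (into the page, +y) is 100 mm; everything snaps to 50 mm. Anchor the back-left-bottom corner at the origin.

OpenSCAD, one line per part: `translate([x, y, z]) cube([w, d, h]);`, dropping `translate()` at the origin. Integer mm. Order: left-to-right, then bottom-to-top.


cube([100, 100, 1350]);
translate([100, 0, 250]) cube([300, 100, 100]);
translate([100, 0, 500]) cube([300, 100, 100]);
translate([100, 0, 750]) cube([300, 100, 100]);
translate([100, 0, 1000]) cube([300, 100, 100]);
translate([400, 0, 0]) cube([100, 100, 1350]);
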